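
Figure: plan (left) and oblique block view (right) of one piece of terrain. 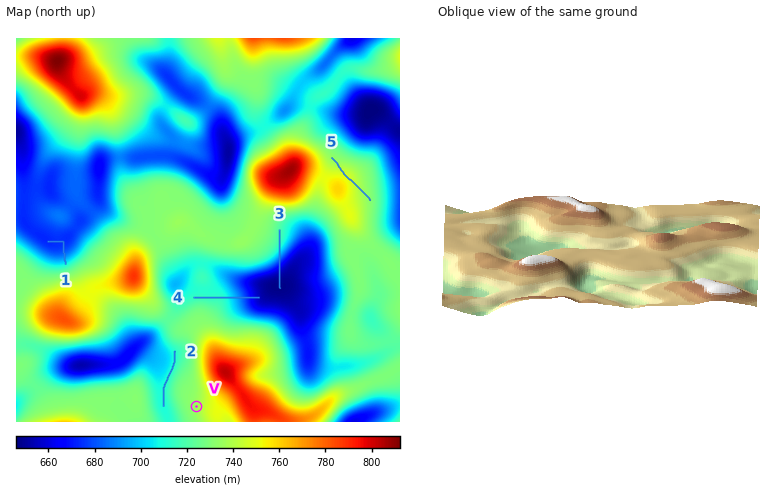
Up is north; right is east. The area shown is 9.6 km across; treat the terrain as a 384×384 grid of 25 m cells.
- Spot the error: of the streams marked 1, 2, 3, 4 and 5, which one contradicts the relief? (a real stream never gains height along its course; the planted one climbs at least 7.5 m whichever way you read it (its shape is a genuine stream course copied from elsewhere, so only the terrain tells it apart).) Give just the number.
5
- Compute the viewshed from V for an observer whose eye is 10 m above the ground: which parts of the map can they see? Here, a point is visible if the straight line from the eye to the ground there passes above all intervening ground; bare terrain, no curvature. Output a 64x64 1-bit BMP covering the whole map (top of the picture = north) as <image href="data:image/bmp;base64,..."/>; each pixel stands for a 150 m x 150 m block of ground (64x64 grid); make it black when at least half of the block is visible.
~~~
<image width="64" height="64" href="data:image/bmp;base64,Qk0+AgAAAAAAAD4AAAAoAAAAQAAAAEAAAAABAAEAAAAAAAACAAATCwAAEwsAAAIAAAAAAAAA////AAAAAAAA///fhgAAAAD//9+OAAAAA///n/wAAAAD//+f/AAAAAOf/z/4AAAAnAAfH/gAAAD4AA8f8AAAAPgABg/gAAAA+AAGD8AAAAD4AAAPgAAAAHwAAA8AAAAAfgAAHgAAAAD//4B8AAAAAP//4PwAAAAA7//x/AAAAAAH///8AAAAAAH//8QAAAAAAH//wAAAAAAAD//AAAAAAAAP/4AAAAAAAA//gAAAAAAAD/8AAAAAAAAD/wAAAAAAAAAfAAAAAAAAAA+AAAAAAAAAB4AAAAAAAAAHwAAAAAAAAAPwAAAAAAAAAfwAAAAAAAAB/gAAAAAAAAH+AAAAAAAAA/4AAAAAAAAD/AAAAAAAAAMYAAAAAAAABwAAAAAAAAAHAAAAAAAAAAeAAAAAAAAAB4AAAAAAAAAAAAAAAAAAAAAAAAAAAAAAAAAAAAAAAAAAAAAAAAAAAAAAAAAAAAAAAAAAAAAAAAAAAAAAAAAAAAAAAAAAAAAAAAAAAAAAAAAAAAAAAAAAAEAAAAAAAAAA4AAAAAAAAAHwAAAAAAAAA/gAAAAAAAAP+AAAAAAAAB/8AAAAAAAAH/wAAAAAAAAGAAAAAAAAAAAAAAAAAAAAAAAAAAAAAAAAAACAAAAAAIAAAYAAAAAAAAADgAAAAAAAAAfAAAAAAAAAD8AAAAAAAA4PwAAAAA=="/>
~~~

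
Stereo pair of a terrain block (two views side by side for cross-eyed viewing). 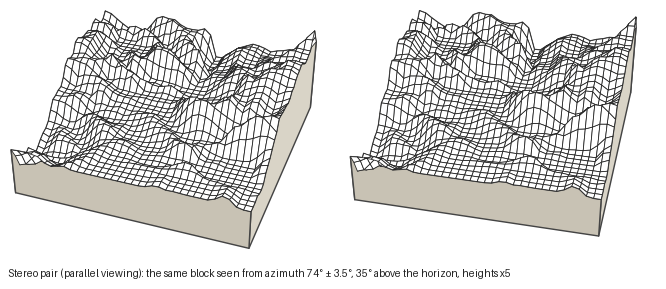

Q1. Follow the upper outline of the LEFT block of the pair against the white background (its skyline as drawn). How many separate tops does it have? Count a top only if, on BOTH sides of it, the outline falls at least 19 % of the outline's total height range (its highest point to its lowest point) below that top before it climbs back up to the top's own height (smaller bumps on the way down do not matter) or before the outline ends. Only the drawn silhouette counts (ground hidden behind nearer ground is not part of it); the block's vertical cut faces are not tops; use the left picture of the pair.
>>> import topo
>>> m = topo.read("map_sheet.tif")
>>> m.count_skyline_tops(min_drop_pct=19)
1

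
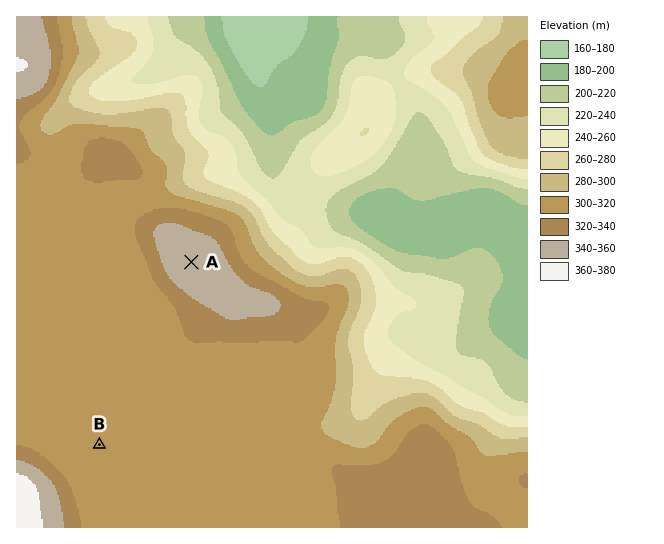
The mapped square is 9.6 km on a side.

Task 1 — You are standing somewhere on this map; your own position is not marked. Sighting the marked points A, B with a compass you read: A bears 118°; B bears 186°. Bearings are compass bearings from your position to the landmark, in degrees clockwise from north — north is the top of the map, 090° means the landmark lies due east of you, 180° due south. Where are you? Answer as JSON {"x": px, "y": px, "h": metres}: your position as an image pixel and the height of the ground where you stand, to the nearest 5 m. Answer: {"x": 122, "y": 225, "h": 310}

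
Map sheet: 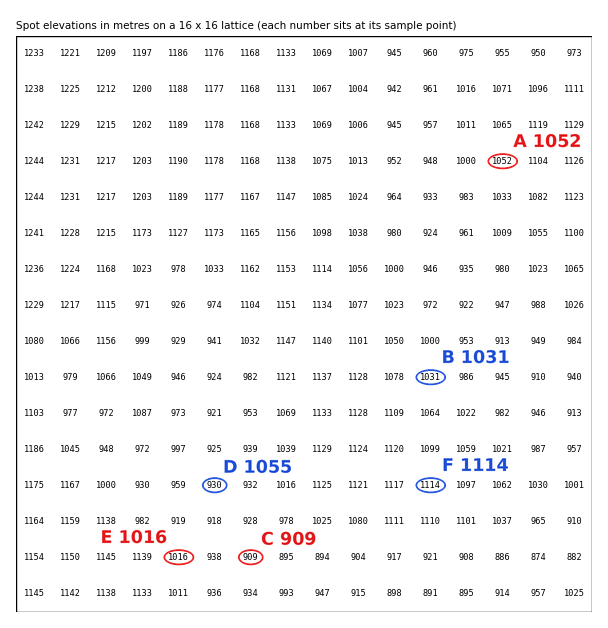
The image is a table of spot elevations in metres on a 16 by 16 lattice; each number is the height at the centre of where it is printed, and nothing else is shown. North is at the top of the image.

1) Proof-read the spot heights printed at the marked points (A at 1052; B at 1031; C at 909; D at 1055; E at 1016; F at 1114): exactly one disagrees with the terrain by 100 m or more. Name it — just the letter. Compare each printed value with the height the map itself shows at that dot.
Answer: D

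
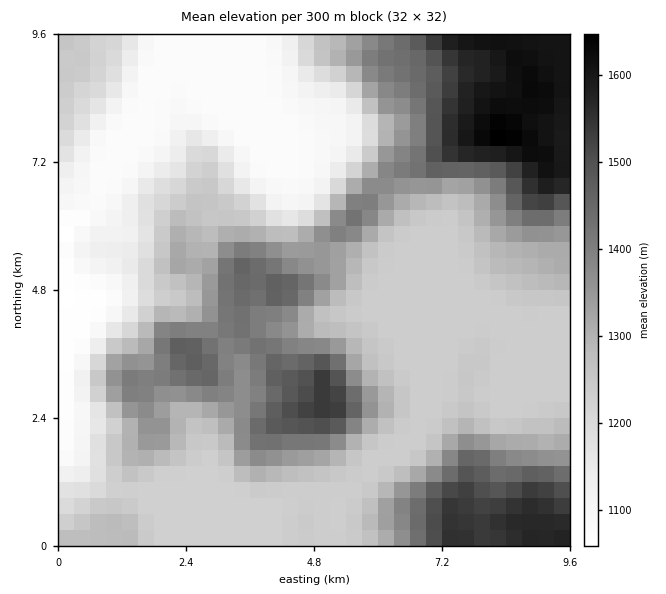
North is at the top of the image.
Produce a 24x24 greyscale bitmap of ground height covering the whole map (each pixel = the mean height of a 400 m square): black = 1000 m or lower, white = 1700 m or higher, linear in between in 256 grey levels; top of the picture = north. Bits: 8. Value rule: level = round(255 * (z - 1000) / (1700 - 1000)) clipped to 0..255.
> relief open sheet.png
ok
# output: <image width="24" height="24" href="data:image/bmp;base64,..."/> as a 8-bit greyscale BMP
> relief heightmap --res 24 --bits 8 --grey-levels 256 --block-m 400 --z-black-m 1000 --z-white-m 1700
<image width="24" height="24" href="data:image/bmp;base64,Qk12BgAAAAAAADYEAAAoAAAAGAAAABgAAAABAAgAAAAAAEACAAATCwAAEwsAAAABAAAAAAAAAAAAAAEBAQACAgIAAwMDAAQEBAAFBQUABgYGAAcHBwAICAgACQkJAAoKCgALCwsADAwMAA0NDQAODg4ADw8PABAQEAAREREAEhISABMTEwAUFBQAFRUVABYWFgAXFxcAGBgYABkZGQAaGhoAGxsbABwcHAAdHR0AHh4eAB8fHwAgICAAISEhACIiIgAjIyMAJCQkACUlJQAmJiYAJycnACgoKAApKSkAKioqACsrKwAsLCwALS0tAC4uLgAvLy8AMDAwADExMQAyMjIAMzMzADQ0NAA1NTUANjY2ADc3NwA4ODgAOTk5ADo6OgA7OzsAPDw8AD09PQA+Pj4APz8/AEBAQABBQUEAQkJCAENDQwBEREQARUVFAEZGRgBHR0cASEhIAElJSQBKSkoAS0tLAExMTABNTU0ATk5OAE9PTwBQUFAAUVFRAFJSUgBTU1MAVFRUAFVVVQBWVlYAV1dXAFhYWABZWVkAWlpaAFtbWwBcXFwAXV1dAF5eXgBfX18AYGBgAGFhYQBiYmIAY2NjAGRkZABlZWUAZmZmAGdnZwBoaGgAaWlpAGpqagBra2sAbGxsAG1tbQBubm4Ab29vAHBwcABxcXEAcnJyAHNzcwB0dHQAdXV1AHZ2dgB3d3cAeHh4AHl5eQB6enoAe3t7AHx8fAB9fX0Afn5+AH9/fwCAgIAAgYGBAIKCggCDg4MAhISEAIWFhQCGhoYAh4eHAIiIiACJiYkAioqKAIuLiwCMjIwAjY2NAI6OjgCPj48AkJCQAJGRkQCSkpIAk5OTAJSUlACVlZUAlpaWAJeXlwCYmJgAmZmZAJqamgCbm5sAnJycAJ2dnQCenp4An5+fAKCgoAChoaEAoqKiAKOjowCkpKQApaWlAKampgCnp6cAqKioAKmpqQCqqqoAq6urAKysrACtra0Arq6uAK+vrwCwsLAAsbGxALKysgCzs7MAtLS0ALW1tQC2trYAt7e3ALi4uAC5ubkAurq6ALu7uwC8vLwAvb29AL6+vgC/v78AwMDAAMHBwQDCwsIAw8PDAMTExADFxcUAxsbGAMfHxwDIyMgAycnJAMrKygDLy8sAzMzMAM3NzQDOzs4Az8/PANDQ0ADR0dEA0tLSANPT0wDU1NQA1dXVANbW1gDX19cA2NjYANnZ2QDa2toA29vbANzc3ADd3d0A3t7eAN/f3wDg4OAA4eHhAOLi4gDj4+MA5OTkAOXl5QDm5uYA5+fnAOjo6ADp6ekA6urqAOvr6wDs7OwA7e3tAO7u7gDv7+8A8PDwAPHx8QDy8vIA8/PzAPT09AD19fUA9vb2APf39wD4+PgA+fn5APr6+gD7+/sA/Pz8AP39/QD+/v4A////AGNlZmVUU1NTU1NUWFZXYXaTtMrGx83Q0U9dY11TU1NTU1NUWFZXZH+YtMfCxc3OyUNJUlRTU1NTVFdWVlZWWnGNq7++tb7Euys4U2FaVlNUZnFrZWJbV1pogKGxoaCknB00WXF3ZllafpOOiYRuWlZXYoWXh355eBsxUHGFcF9ohqSusLKZcF5XWGdsX2FiZxoxYIaEcHF+hpqxvcS2iWpZVlpcVlZXWhxCe5WQkpqZiJWttsWpemRYVlhaVlZWVhk5dIeLoaqbiZqnqLSMZltWVlhcV1ZWVhciTmSFp6WVl5qRiYNwX1hWVlZZV1ZWVhcZKkZvfX+QnJCJcmFdWFZWVlZWVlZWVhYXGzJRWmqOoZ6kjnFeV1ZWVlZWV1pbWxcdIzVTZG6MpaOlmIZwWlZWVlZXX2RoaxwqMTpTdHCBn5qIf3xyX1dWVlZcaGpucRkpLTBLbWltd3Npc4eLc1xWVldgcHuBfRscJzVKYV9cWkw4PWOSkXNhWllnfpmnmyceHy9FUV1aSTEjJDlwjoJ2cmlzibLLxS4fHCAzPlROLx4cHidGb46UoZ+hqcDZ2z4kHBwiMEk+JBwcHSIsT4CRscvW2uDi2kowHhwdJy4iHBwcHiIkPm2Grc/g6+jf2VJBKx0cIR4cHBwdIyUrVX+Nrsva4uLh3FdNPiIcHRwcHBwfKzREc46brMXX3OHl3lpWSCscHBwcHBwiPFZrjJugrcTQ1+Lh3VxUTjUeHBwcHB0nR2NyiZmmvtTb39/d3Q=="/>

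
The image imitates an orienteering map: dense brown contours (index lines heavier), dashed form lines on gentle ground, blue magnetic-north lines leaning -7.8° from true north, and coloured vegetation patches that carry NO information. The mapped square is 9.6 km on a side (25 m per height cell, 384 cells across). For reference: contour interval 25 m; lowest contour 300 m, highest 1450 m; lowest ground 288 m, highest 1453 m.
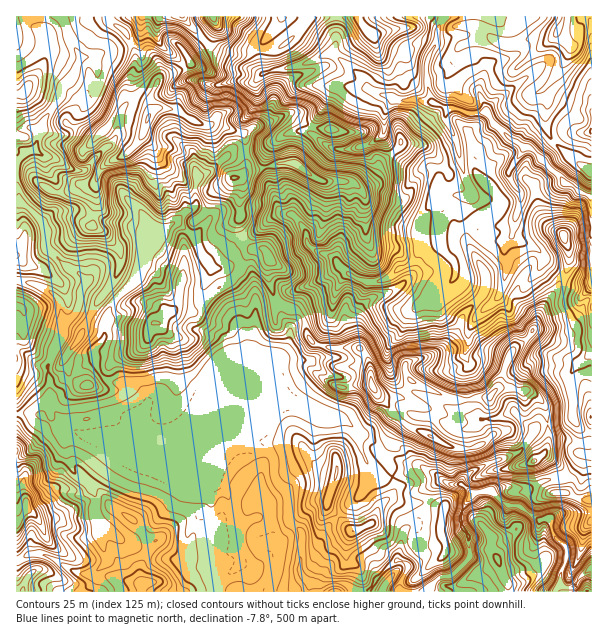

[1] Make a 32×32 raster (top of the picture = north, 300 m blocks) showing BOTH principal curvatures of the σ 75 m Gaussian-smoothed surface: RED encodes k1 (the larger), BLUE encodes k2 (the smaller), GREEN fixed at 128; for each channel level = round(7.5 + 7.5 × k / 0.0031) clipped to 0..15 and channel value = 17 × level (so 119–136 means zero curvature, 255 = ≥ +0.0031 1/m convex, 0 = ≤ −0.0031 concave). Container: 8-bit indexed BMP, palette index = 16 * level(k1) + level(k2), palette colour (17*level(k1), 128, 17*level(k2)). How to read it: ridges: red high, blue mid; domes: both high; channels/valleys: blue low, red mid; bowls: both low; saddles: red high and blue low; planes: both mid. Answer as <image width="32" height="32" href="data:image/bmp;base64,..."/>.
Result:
<image width="32" height="32" href="data:image/bmp;base64,Qk02CAAAAAAAADYEAAAoAAAAIAAAACAAAAABAAgAAAAAAAAEAAATCwAAEwsAAAABAAAAAAAAAIAAABGAAAAigAAAM4AAAESAAABVgAAAZoAAAHeAAACIgAAAmYAAAKqAAAC7gAAAzIAAAN2AAADugAAA/4AAAACAEQARgBEAIoARADOAEQBEgBEAVYARAGaAEQB3gBEAiIARAJmAEQCqgBEAu4ARAMyAEQDdgBEA7oARAP+AEQAAgCIAEYAiACKAIgAzgCIARIAiAFWAIgBmgCIAd4AiAIiAIgCZgCIAqoAiALuAIgDMgCIA3YAiAO6AIgD/gCIAAIAzABGAMwAigDMAM4AzAESAMwBVgDMAZoAzAHeAMwCIgDMAmYAzAKqAMwC7gDMAzIAzAN2AMwDugDMA/4AzAACARAARgEQAIoBEADOARABEgEQAVYBEAGaARAB3gEQAiIBEAJmARACqgEQAu4BEAMyARADdgEQA7oBEAP+ARAAAgFUAEYBVACKAVQAzgFUARIBVAFWAVQBmgFUAd4BVAIiAVQCZgFUAqoBVALuAVQDMgFUA3YBVAO6AVQD/gFUAAIBmABGAZgAigGYAM4BmAESAZgBVgGYAZoBmAHeAZgCIgGYAmYBmAKqAZgC7gGYAzIBmAN2AZgDugGYA/4BmAACAdwARgHcAIoB3ADOAdwBEgHcAVYB3AGaAdwB3gHcAiIB3AJmAdwCqgHcAu4B3AMyAdwDdgHcA7oB3AP+AdwAAgIgAEYCIACKAiAAzgIgARICIAFWAiABmgIgAd4CIAIiAiACZgIgAqoCIALuAiADMgIgA3YCIAO6AiAD/gIgAAICZABGAmQAigJkAM4CZAESAmQBVgJkAZoCZAHeAmQCIgJkAmYCZAKqAmQC7gJkAzICZAN2AmQDugJkA/4CZAACAqgARgKoAIoCqADOAqgBEgKoAVYCqAGaAqgB3gKoAiICqAJmAqgCqgKoAu4CqAMyAqgDdgKoA7oCqAP+AqgAAgLsAEYC7ACKAuwAzgLsARIC7AFWAuwBmgLsAd4C7AIiAuwCZgLsAqoC7ALuAuwDMgLsA3YC7AO6AuwD/gLsAAIDMABGAzAAigMwAM4DMAESAzABVgMwAZoDMAHeAzACIgMwAmYDMAKqAzAC7gMwAzIDMAN2AzADugMwA/4DMAACA3QARgN0AIoDdADOA3QBEgN0AVYDdAGaA3QB3gN0AiIDdAJmA3QCqgN0Au4DdAMyA3QDdgN0A7oDdAP+A3QAAgO4AEYDuACKA7gAzgO4ARIDuAFWA7gBmgO4Ad4DuAIiA7gCZgO4AqoDuALuA7gDMgO4A3YDuAO6A7gD/gO4AAID/ABGA/wAigP8AM4D/AESA/wBVgP8AZoD/AHeA/wCIgP8AmYD/AKqA/wC7gP8AzID/AN2A/wDugP8A/4D/ANaFtpWGl6e4p5aGh4eHl4Z0k4Kj1aHCgLSmhse1k6DQo9WSpZWGl5WEdneHd3enhJeXuJaUcsbXoKLHppXp0MGTs8aWhYd2t5eGh4eHiJiUloe2dZaUl7fYoNiWg9iA9aXnhJZ0hqemt4aHh4eHl4OWldnYt4SG14DU59a1gNbp17anp4PIuJZ2h4eHh4eXlKfWdJa2hobYsOfHgMBxgMTHhZaWpZd2hod3d4eHmJZ0h9d0haeXlbXSgIDExff3x8eFhoWGdnaHh3d3h4eYhYaGx6Z1lpaVgJLD5ea1kaOGpLZ1h4d3d3eHd3eHh4eGl6bYpoSnhXOW17aAoPf5k3W2hXaGh4eHh4eHd4eHh4eohqaVdZWU5/e11vfXgfekpZR2doeHh3eHh4eHd3d3hpd2dXSEptalhYZ0o6WE5WK0lXWWlYWGh3eHh4d3d4eHhoWDc6b2lpen19bYc8fokraohYbIx4WFdoaGh3d3h4eGldfF+LO017Z0hPfW6JWDl6eDt5WEpaaFdZWEd3d3d4aVppX2kPizg3RTleSTdHWGpoWjxnOWyLinuZZ1doZ1dNbl1/hwttfnpaSm+qV0lpW4h3LYlIWYyLeVlZaGhcij5mOlxoVzdYa1g5am98eVlaiohJS2c4W3uJenZYaEx9encremdGR0ZbeUhHTGxoaVp5Olg8ejpKilpqamlnPVk6aCyLXWp4V2dcaTlYTWlpSCtreEdNeChZbIhaa3lLbHlIWAkJC1p4d1lreUlYXmkbeVkoZlxpWFhtd0h5a32JaUcZXJt6SGh4XXloWnYvahuIKnt6fWhXaFxYWHpbbIhbGVheiGhnZ2l5aGdYSV+pC3cYa414V1hIK1lZfYgpSRlaaF5mV1dYeHl5eEptfpwHKVhJTWlYGlt4KkdNaWc3SXlpfZlqeEhoeGp6WlpZaxo+jFyPhQc8iXtLXIyYV0dMfn2MinhKZ1l5XHksamcLDEloOh48WUtreDYqXI1fb39qWopbeEdJaUp7eB2JCk6YODpPmixfi1poOWg7SCg8iFcICQxdi2toKnp7SAlNeXpnOVpPijtsZilsi39taBgrL4+PaQ+ZaWo8iDgZbHhZSGgseEdNaF6MX31fmy1fboxLd0lJLGhoOyooGpl6eGlriXgpdzyJbGo8dytqZx5oOkc3SFc5KCpLe1lZapqIeFpreEhYWVttjGoKCwcmDDpJSFhnSmp6Onl4WXpoSnp3V1ppeFhnSmtaP31oSFlaSCk5WElsaWk6aYh3WVpnTHlIeXl4aHdcWl5degtISEt8iXc5XJt4WmgqeXp6eWt6e1h5eFh5fGlJOhkOb5tqWFp7ikptelxbaCp5eGdnaVt4U="/>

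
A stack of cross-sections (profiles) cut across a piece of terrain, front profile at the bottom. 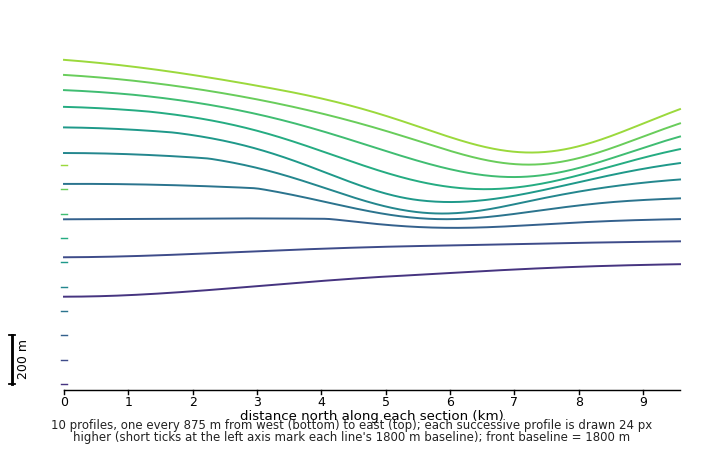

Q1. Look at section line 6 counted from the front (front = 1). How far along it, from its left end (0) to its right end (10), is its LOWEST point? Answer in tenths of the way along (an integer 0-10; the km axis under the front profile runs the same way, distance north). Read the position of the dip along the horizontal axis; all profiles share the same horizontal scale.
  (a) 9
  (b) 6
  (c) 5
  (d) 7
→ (b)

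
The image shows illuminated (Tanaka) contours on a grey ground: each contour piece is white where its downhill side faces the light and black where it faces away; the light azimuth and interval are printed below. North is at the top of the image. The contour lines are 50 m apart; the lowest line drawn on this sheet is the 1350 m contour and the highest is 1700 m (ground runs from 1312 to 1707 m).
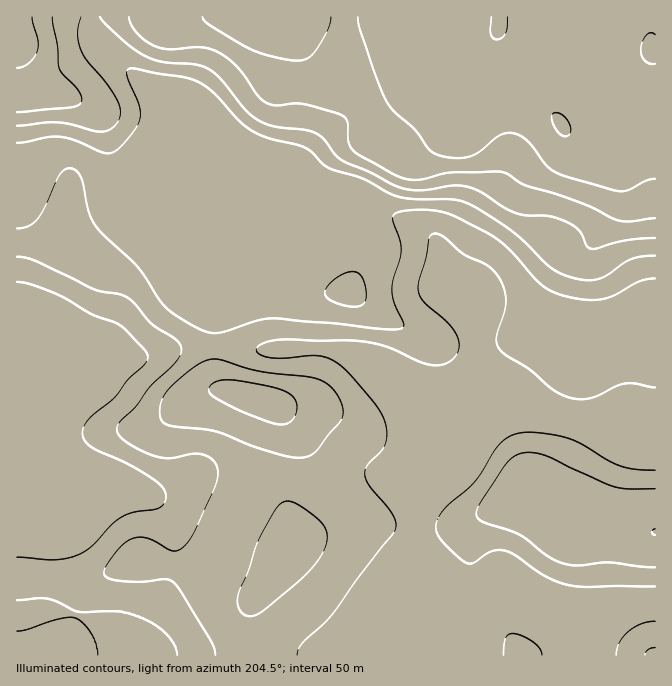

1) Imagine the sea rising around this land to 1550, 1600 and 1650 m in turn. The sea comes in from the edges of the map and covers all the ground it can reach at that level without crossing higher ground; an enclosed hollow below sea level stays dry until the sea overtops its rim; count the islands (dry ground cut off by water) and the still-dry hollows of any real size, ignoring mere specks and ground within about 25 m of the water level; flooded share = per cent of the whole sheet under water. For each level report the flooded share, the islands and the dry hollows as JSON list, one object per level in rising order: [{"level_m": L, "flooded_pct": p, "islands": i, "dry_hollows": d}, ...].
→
[{"level_m": 1550, "flooded_pct": 79, "islands": 0, "dry_hollows": 0}, {"level_m": 1600, "flooded_pct": 83, "islands": 0, "dry_hollows": 0}, {"level_m": 1650, "flooded_pct": 89, "islands": 0, "dry_hollows": 0}]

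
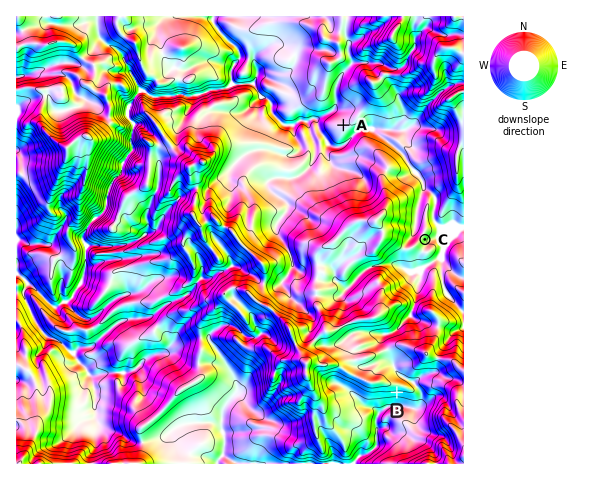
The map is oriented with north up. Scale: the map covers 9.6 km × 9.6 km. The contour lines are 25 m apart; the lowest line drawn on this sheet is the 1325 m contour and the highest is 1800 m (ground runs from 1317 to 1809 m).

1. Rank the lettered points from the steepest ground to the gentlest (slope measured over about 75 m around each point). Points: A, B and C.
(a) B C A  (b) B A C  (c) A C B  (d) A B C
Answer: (a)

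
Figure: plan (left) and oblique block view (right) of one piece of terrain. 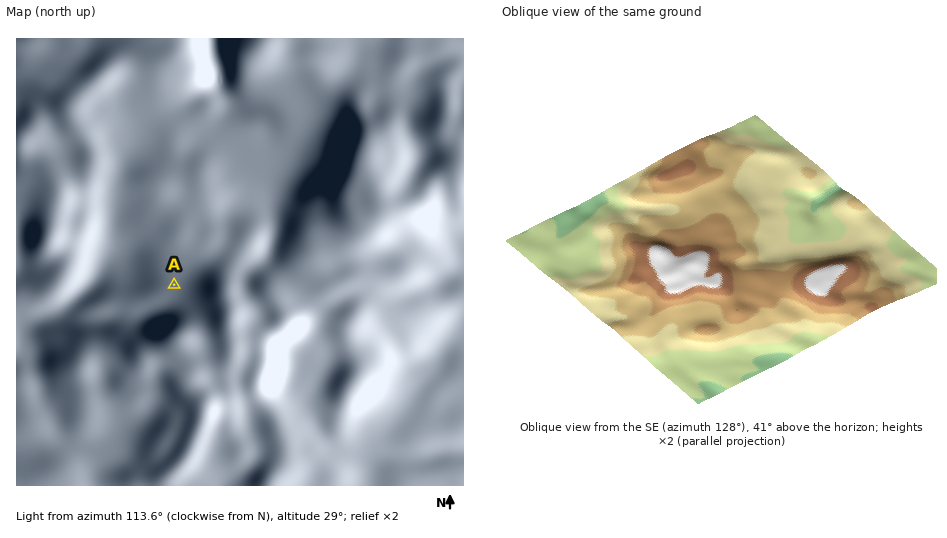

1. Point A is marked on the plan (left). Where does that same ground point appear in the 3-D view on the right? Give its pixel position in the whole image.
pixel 686 238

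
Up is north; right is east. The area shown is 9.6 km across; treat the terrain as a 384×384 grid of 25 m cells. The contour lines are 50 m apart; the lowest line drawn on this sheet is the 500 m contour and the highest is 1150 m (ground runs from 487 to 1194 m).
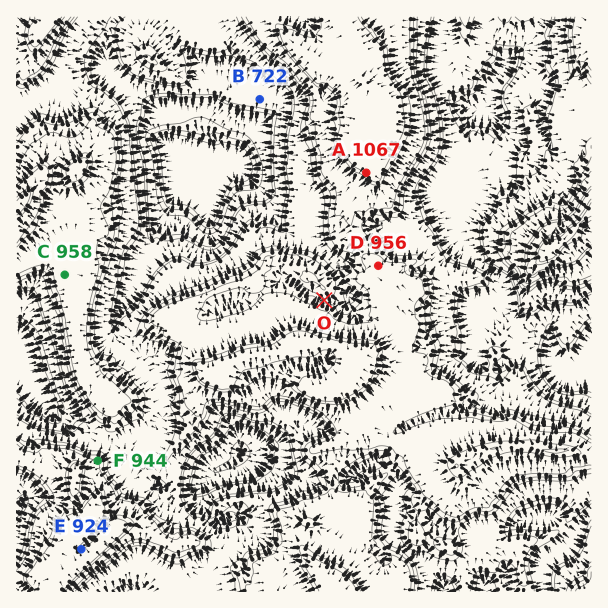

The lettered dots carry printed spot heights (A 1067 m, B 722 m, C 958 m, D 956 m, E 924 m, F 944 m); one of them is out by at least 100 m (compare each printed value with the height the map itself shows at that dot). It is E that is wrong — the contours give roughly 1049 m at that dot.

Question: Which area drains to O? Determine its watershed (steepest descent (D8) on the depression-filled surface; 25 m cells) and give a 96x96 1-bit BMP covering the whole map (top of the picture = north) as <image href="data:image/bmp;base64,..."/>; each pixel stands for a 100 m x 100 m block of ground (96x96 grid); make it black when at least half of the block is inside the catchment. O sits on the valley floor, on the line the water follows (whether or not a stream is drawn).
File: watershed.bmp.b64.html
<image width="96" height="96" href="data:image/bmp;base64,Qk2+BAAAAAAAAD4AAAAoAAAAYAAAAGAAAAABAAEAAAAAAIAEAAATCwAAEwsAAAIAAAAAAAAA////AAAAAAAAAAAAAAAAAAAAAAAAAAAAAAAAAAAAAAAAAAAAAAAAAAAAAAAAAAAAAAAAAAAAAAAAAAAAAAAAAAAAAAAAAAAAAAAAAAAAAAAAAAAAAAAAAAAAAAAAAAAAAAAAAAAAAAAAAAAAAAAAAAAAAAAAAAAAAAAAAAAAAAAAAAAAAAAAAAAAAAAAAAAAAAAAAAAAAAAAAAAAAAAAAAAAAAAAAAAAAAAAAAAAAAAAAAAAAAAAAAAAAAAAAAAAAAAAAAAAAAAAAAAAAAAAAAAAAAAAAAAAAAAAAAAAAAAAAAAAAAAAAAAAAAAAAAAAAAAAAAAAAAAAAAAAAAAAAAAAAAAAAAAAAAAAAAAAAAAAAAAAAAAAAAAAAAAAAAAAAAAAAAAAAAAAAAAAAAAAAAAAAAAAAAAAAAAAAAAAAAAAAAAAAAAAAAAAAAAAAAAAAAAAAAAAAAAAAAAAAAAAAAAAAAAAAAAAAAAAAAAAAAAAAAAAAAAAAAAAAAAAAAAAAAAAAAAAAAAAAAAAAAAAAAAAAAAAAAAAAAAAAAAAAAAAAAAAAAAAAAAAAAAAAAAAAAAAAAAAAAAAAAAAwAAAAAAAAAAAAAAA4AAAAAAAAAAAAAAB+AAAAAAAAAAAAAAB/8AAAAAAAAAAAAAB//gAAAAAAAAAAAAD//+AAAAAAAAAAAAP///AAAAAAAAAAAAf///gAAAAAAAAAAA////gAAAAAAAAAAA////gAAAAAAAAAAA////gAAAAAAAAAAAH///wAAAAAAAAAAAD///wAAAAAAAAAAAA///wAAAAAAAAAAAAP//gAAAAAAAAAAAAB//AAAAAAAAAAAAAAP+AAAAAAAAAAAAAAH8AAAAAAAAAAAAAADwAAAAAAAAAAAAAAAAAAAAAAAAAAAAAAAAAAAAAAAAAAAAAAAAAAAAAAAAAAAAAAAAAAAAAAAAAAAAAAAAAAAAAAAAAAAAAAAAAAAAAAAAAAAAAAAAAAAAAAAAAAAAAAAAAAAAAAAAAAAAAAAAAAAAAAAAAAAAAAAAAAAAAAAAAAAAAAAAAAAAAAAAAAAAAAAAAAAAAAAAAAAAAAAAAAAAAAAAAAAAAAAAAAAAAAAAAAAAAAAAAAAAAAAAAAAAAAAAAAAAAAAAAAAAAAAAAAAAAAAAAAAAAAAAAAAAAAAAAAAAAAAAAAAAAAAAAAAAAAAAAAAAAAAAAAAAAAAAAAAAAAAAAAAAAAAAAAAAAAAAAAAAAAAAAAAAAAAAAAAAAAAAAAAAAAAAAAAAAAAAAAAAAAAAAAAAAAAAAAAAAAAAAAAAAAAAAAAAAAAAAAAAAAAAAAAAAAAAAAAAAAAAAAAAAAAAAAAAAAAAAAAAAAAAAAAAAAAAAAAAAAAAAAAAAAAAAAAAAAAAAAAAAAAAAAAAAAAAAAAAAAAAAAAAAAAAAAAAAAAAAAAAAAAAAAAAAAAAAAAAAAAAAAAAAAAAAAAAAAAAAAAAAAAAAAAAAAAAAAAAAAAAAAAAAAAAAAAAAAAAAAAAAAAAAAAAAAAAAAAAAAAA="/>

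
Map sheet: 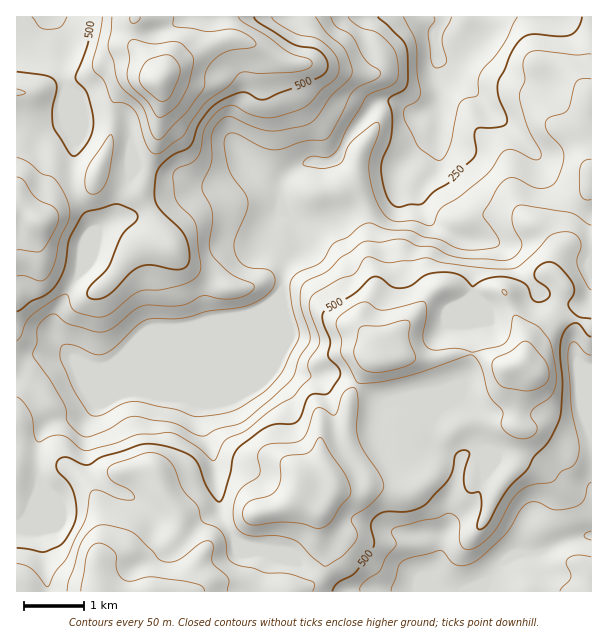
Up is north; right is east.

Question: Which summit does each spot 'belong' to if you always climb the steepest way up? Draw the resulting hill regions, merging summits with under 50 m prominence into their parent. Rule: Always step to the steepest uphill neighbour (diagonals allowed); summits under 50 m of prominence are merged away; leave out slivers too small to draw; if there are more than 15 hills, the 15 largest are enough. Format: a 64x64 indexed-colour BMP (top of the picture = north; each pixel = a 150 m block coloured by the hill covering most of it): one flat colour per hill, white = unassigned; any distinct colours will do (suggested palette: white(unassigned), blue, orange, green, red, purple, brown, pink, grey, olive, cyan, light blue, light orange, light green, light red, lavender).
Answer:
<image width="64" height="64" href="data:image/bmp;base64,Qk12CAAAAAAAAHYAAAAoAAAAQAAAAEAAAAABAAQAAAAAAAAIAAATCwAAEwsAABAAAAAAAAAA////ALR3HwAOf/8ALKAsACgn1gC9Z5QAS1aMAMJ34wB/f38AIr28AM++FwDox64AeLv/AIrfmACWmP8A1bDFACIiIiIiIiIiIiIiIiIiIiIiIjMzMzMzIiIiERERERERIiIiIiIiIiIiIiIiIiIiIiIzMzMzMzMiIiIhEREREREiIiIiIiIiIiIiIiIiIiIiMzMzMzMzMyIiIiERERERESIiIiIiIiIiIiIiIiIiIiMzMzMzMzMzMiIiIhERERERIiIiIiIiIiIiIiIiIiIzMzMzMzMzMzMyIiIiIiIREREiIiIiIiIiIiIiIiIjMzMzMzMzMzMzMzIiIiIiIiIRESIiIiIiIiIiIiIiIjMzMzMzMzMzMzMzMiIiIiIiIiIiIiIiIiIiIiIiIiIjMzMzMzMzMzMzMzMzIiIiIiIiIiIiIiIiIiIiIiIiIiMzMzMzMzMzMzMzMzMiIiIiIiIiIiIiIiIiIiIiIiIiIzMzMzMzMzMzMzMzMyIiIiIiIiIiIiIiIiIiIiIiIiIjMzMzMzMzMzMzMzMzIiIiIiIiIiIiIiIiIiIiIiIiIjMzMzMzMzMzMzMzMzMyIiIiIiIiJSIiIiIiIiIiIiIiMzMzMzMzMzMzMzMzMzIiIiIiIlVVIiIiIiIiIiIiIiIzMzMzMzMzMzMzMzMzMiIiIiIlVVUiIiIiIiIiIiIiIjMzMzMzMzMzMzMzMzMyIiIiJVVVVSIiIiIiIiIiIiIiMzMzMzMzMzMzMzMzMyIiVVVVVVVVIiIiIiIiIiIiIiIzMzMzMzMzMzMzMzMiIiVVVVVVVVUiIiIiIiIiIiIiIzMzMzMzMzMzMzMzMyIiJVVVVVVVVSIiIiIiIiIiIiIjMzMzMzMzMzMzMzMzIiIlVVVVVVVVIiIiIiIiIiIiIiMzMzMzMzMzMzMzMzMiIiVVVVVVVVUiIiIiIiIiIiIiIzMzMzMzMzMzMzMzREIiVVVVVVVVVSIiIiIiIiIiIiIjMzMzMzMzMzMzREREREVVVVVVVVVVIiIiIiIiIiIiIiMzMzMzMzMzMzRERERERVVVVVVVVVUiIiIiIiIiIiIiIjMzMzMzMzM0REREREREVVVVVVVVUhIiIiIiIiIiIiIiMzMzMzRERERERERERERVVVVVVVVSESIiIRERIiIiIiIjMzM0RERERERERERERFVVVVVVVSJmZmYRERERIiIiIiMzMzRERERERERERERERVVVVVVVImZmYREREREREiIiIzMzNERERERERERERERFVVVVVVUiZmYREREREREREiIiMzMzREREREREREREREVVVVVVVSJmZhEREREREREREiIjMzNERERERERERERERVVVVVVVImZmERERERERERERERIzM0RERERERERERERFVVVVVVVSZmZhEREREREREREREREzREREREREREREJEUiVVVVVVJmZmERERERERERERERERRERERERERERCIiIiIiJVUiImZmZhERERERERERERERFERERERERERCIiIiIiIiIiIiZmZmERERERERERERERERRERERERERCIiIiIiIiIiIiJmZmZhERERERERERERERFEREREREREIiIiIiIiIiIiImZmZmEREREREREREREREUREREREREQiIiIiIiIiIiIiZmZmZhERERERERERERERFERERERERCIiIiIiIiIiIiJmZmZmEREREREREREREREUREREREREIiIiIiIiIiIiImZmZmYRERERERERERERERRERERERERCIiIiIiIiIiIiZmZmZmERERERERERERERFEREREREREIiIiIiIiIiIiJmZmZmERERERERERERERERERREREREQiIiIiIiIiIiImZmZmYRERERERERERERERERERRERERCIiIiIiIiIiIhZmZmYRERERERERERERERERERERREREIiIiIiIiIiIRFmZmZhERERERERERERERERERERERFEQiIiIiIiIiIREWZmZhEREREREREREREREREREREREURCIiIiIiIiIRERZmZmERERERERERERERERERERERERFEQiIiIiIiIhERFmZmYREREREREREREREREREREREREUREIiIiIiIhEREWZmZhERERERERERERERERERERERERFEQiIiIiIiERERZmZmYRERERERERERERERERERERERERRCIiIiIiERERFmZmZhERERERERERERERERERERERERERIiIiIiEREREWERZhEREREREREREREREREREREREREREiIiIiERERERERERERERERERERERERERERERERERERESIiIiERERERERERERERERERERERERERERERERERERERIiIiEREREREREREREREREREREREREREREREREREREREiIiERERERERERERERERERERERERERERERERERERERESIiERERERERERERERERERERERERERERERERERERERERIiEREREREREREREREREREREREREREREREREREREREREiERERERERERERERERERERERERERERERERERERERERESERERERERERERERERERERERERERERERERERERERERERERERERERERERERERERERERERERERERERERERERERERERERERERERERERERERERERERERERERERERERERERERERERERERERERERERERERERERERERERERERERERERERERERERERERERERERERERERERERERERERERERERERERERERERERERERER"/>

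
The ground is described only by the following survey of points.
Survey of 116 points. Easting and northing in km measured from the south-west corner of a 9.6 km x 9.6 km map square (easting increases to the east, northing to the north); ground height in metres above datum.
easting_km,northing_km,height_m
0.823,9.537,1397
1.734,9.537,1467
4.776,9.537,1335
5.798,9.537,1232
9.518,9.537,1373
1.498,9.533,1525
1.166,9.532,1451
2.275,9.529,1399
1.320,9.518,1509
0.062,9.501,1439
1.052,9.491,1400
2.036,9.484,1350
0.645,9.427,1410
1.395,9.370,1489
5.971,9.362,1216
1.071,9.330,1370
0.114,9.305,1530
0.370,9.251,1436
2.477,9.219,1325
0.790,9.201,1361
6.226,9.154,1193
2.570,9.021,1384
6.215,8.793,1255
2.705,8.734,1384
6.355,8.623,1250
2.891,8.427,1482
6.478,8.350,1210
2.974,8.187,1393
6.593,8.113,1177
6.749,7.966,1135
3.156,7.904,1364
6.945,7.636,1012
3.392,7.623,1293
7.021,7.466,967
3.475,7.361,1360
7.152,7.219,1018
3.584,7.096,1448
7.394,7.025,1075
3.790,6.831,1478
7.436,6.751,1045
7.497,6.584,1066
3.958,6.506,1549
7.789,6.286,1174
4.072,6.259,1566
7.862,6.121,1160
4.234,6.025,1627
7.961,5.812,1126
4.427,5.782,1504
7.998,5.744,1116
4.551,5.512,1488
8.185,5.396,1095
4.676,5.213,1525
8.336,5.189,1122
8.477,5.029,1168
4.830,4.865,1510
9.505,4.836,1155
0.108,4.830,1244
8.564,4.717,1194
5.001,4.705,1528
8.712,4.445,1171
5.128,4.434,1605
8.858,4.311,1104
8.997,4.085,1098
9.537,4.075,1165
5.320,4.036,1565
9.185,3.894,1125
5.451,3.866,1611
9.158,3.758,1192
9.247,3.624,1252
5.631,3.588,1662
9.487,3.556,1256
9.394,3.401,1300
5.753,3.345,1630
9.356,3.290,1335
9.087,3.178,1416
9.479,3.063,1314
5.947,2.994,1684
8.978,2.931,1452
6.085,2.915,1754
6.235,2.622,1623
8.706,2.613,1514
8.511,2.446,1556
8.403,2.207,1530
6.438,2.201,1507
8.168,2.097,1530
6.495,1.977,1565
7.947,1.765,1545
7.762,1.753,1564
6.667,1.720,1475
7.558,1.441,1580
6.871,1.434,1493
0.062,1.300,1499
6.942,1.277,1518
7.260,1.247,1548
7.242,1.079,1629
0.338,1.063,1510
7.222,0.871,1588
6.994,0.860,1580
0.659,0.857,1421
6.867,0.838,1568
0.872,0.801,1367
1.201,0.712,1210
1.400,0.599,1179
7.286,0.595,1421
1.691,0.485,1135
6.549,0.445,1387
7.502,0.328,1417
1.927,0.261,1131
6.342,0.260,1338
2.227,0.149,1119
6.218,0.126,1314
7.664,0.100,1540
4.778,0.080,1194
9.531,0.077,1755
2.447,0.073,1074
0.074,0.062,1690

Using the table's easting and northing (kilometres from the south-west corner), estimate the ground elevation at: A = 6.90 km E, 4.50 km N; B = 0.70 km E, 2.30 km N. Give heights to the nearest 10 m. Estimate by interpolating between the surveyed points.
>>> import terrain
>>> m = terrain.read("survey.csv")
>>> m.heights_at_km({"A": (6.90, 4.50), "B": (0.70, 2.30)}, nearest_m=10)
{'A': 1250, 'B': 1160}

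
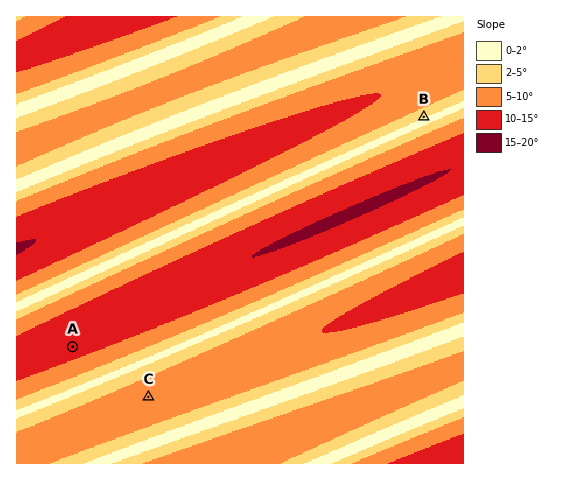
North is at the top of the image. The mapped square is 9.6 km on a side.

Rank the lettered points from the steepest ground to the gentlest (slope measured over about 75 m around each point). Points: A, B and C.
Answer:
A C B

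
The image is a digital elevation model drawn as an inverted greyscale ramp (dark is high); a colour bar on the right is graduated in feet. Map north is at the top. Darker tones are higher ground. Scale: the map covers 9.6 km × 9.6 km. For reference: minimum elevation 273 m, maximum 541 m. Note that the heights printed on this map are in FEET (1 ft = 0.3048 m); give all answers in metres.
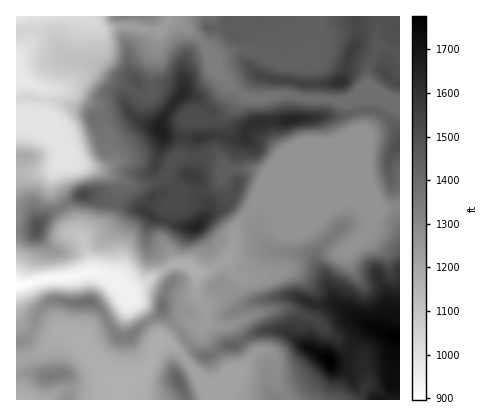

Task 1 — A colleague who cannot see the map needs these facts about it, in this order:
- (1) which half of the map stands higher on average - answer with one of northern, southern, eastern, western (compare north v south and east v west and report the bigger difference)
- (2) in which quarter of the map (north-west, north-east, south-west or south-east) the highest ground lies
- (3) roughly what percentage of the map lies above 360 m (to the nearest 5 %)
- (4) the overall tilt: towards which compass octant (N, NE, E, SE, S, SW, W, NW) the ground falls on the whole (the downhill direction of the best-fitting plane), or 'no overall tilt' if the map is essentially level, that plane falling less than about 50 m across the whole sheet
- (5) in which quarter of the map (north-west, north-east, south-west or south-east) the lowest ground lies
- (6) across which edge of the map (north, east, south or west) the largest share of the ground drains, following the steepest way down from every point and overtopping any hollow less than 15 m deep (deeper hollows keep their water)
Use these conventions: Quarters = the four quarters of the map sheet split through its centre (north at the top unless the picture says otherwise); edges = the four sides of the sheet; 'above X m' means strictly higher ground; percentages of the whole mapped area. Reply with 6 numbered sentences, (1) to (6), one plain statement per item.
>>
(1) Taken as a whole, the eastern half is higher than the western.
(2) The highest ground is in the south-east quarter.
(3) Roughly 85 % of the ground is higher than 360 m.
(4) Overall the map slopes down towards the west.
(5) The lowest ground is in the south-west quarter.
(6) The largest share of the runoff leaves by the western edge.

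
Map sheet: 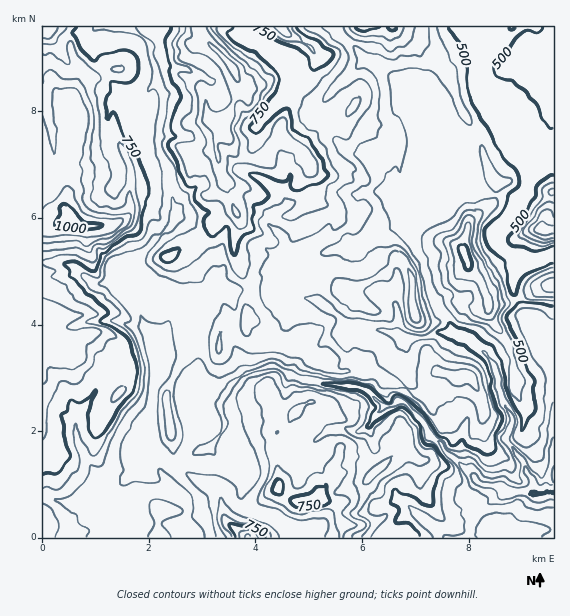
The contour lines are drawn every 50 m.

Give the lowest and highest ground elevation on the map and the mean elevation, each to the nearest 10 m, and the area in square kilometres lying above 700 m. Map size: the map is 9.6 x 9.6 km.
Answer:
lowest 250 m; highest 1020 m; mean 650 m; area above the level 28.7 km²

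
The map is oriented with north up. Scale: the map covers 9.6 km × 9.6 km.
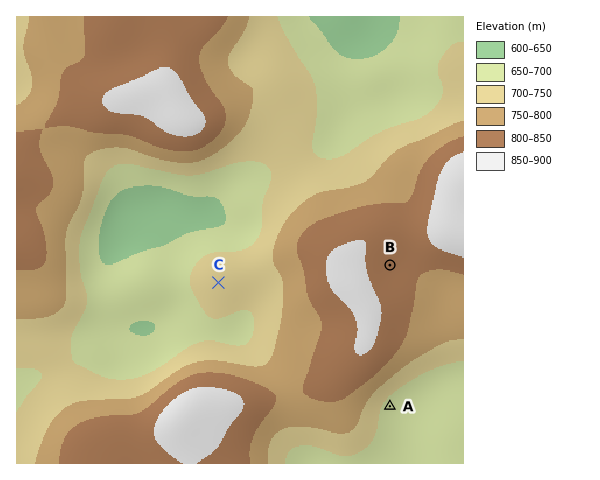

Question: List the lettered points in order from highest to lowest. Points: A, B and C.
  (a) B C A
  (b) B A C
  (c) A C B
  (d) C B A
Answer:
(a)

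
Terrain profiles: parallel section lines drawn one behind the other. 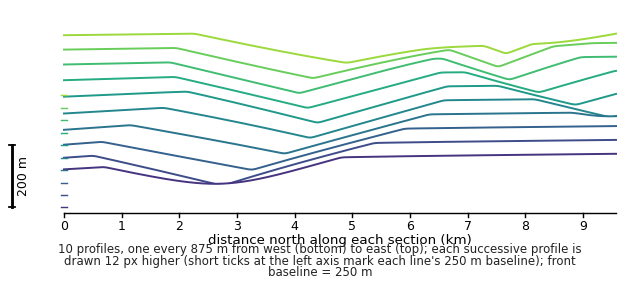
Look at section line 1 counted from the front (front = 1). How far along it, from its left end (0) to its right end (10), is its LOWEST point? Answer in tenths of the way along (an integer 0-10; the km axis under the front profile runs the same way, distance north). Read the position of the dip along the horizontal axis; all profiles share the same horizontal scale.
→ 3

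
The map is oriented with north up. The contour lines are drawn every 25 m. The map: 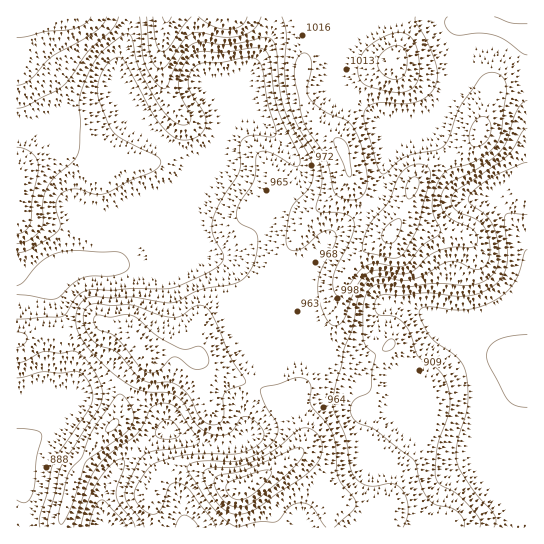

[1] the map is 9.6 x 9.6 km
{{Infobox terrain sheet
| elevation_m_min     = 850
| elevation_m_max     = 1070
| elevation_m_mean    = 950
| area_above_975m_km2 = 30.1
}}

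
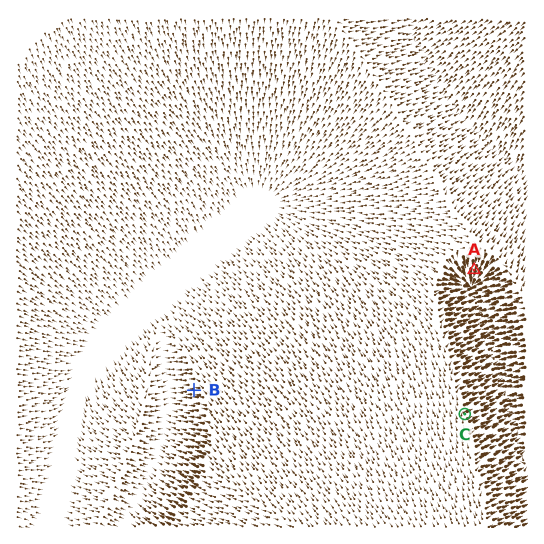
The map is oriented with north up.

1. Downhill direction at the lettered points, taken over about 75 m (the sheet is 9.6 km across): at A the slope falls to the S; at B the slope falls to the W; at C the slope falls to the NE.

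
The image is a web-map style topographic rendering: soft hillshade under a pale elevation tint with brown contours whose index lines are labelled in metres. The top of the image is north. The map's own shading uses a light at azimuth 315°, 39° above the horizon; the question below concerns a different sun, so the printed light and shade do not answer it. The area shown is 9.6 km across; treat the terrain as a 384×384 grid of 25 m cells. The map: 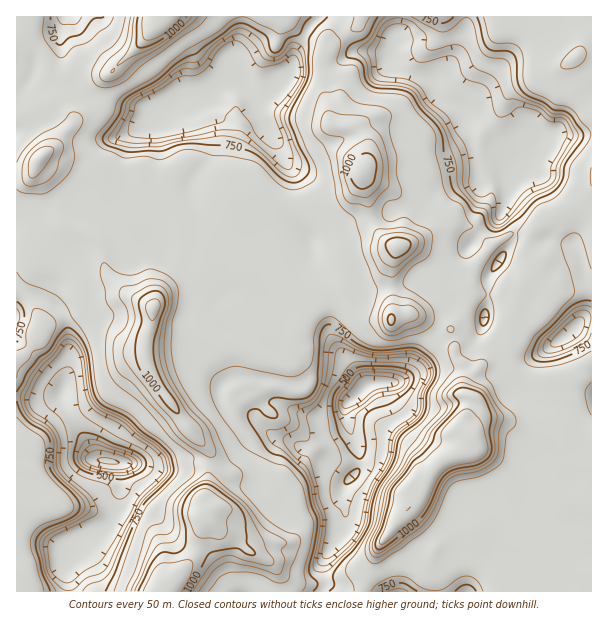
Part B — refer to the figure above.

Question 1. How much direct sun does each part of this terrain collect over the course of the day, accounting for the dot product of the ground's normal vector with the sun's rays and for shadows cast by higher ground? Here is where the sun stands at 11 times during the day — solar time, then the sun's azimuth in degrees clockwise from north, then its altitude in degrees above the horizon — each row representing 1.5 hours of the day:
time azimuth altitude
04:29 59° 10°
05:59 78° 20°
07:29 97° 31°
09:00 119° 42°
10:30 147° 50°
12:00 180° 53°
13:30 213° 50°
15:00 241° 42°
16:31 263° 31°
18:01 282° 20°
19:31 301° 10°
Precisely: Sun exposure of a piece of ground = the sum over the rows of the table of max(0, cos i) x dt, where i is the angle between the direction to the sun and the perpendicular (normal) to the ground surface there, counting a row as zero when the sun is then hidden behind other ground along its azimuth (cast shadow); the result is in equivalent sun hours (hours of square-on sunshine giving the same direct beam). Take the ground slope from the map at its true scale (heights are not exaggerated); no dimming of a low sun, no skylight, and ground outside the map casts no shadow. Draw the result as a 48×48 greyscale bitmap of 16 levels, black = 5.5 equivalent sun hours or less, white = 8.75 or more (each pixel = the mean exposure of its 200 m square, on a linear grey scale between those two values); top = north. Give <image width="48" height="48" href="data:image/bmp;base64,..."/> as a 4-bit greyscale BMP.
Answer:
<image width="48" height="48" href="data:image/bmp;base64,Qk32BAAAAAAAAHYAAAAoAAAAMAAAADAAAAABAAQAAAAAAIAEAAATCwAAEwsAABAAAAAAAAAAAAAAABEREQAiIiIAMzMzAERERABVVVUAZmZmAHd3dwCIiIgAmZmZAKqqqgC7u7sAzMzMAN3d3QDu7u4A////AO6VSIm4je7v3e3v/sze7/7v//7u7u7u7u1mdmeqe97v7e7v7WSu7//u3u/u7u7u7uuZuoibmLre//7u3qAH3/7d3t3e7u7u7uq7zKd7uare//7N7rMAfN7c3t3d7u7u7u7dzbhZyXvv/+3LvdQhJq7tvd3d7u7u7u/s3cpWuqzv/uyK3tUzRn7t283d3u7u7u//7uqGjMze7seu7qNEaYvu3Lzd3e7u7u7uuHq4Obiu2Cju7pRUiJvu3Lvd3d3u7u7rIJu8UIcnU77u7Zlldmfe7bvd3d3e7u7DBBACdSqVnu7u6nm2dSFu7c3u3d3e7u62UAADi73t7d7ck53ciFVJ3+3e3N3u7u7ZiavN7d7v7Ny5WO7peoiDjO/9y83u7u62nM3u7e/+vN6rztzHrJiXjO7qu93u7tcUru3e7u/qrOzf/925q7UFWO3M3d7u7nAqvN3e7v6Gve3/3N6UiKkyYn3czO7u7oaYm93u7/p7zu/+7+6BADaZvKzofO7u7dqnmd7v/8at3u///+27cAA4mrtnzu7u7eu5mc7//ond7u7u/+3LuWZWSFV87u7u7v3JiM7//Jvd7////+mszM3bnd3u7tu87u/aad3u7Lzd7v/u7umr7czczu3e7tYCjb/6m+3N7czd3u7u7uu93e3e3e7u7u2RBL7u3u263tzd3u7u7u3e/f7/7e687u7dVK3u/+3Lztu97u7u7u//7N7/7e6o7u/tx+3e7u7u3ty+7u7u7u//7JvKzu7s7u7v3f7/7u7tmqze7u7u7u7u7rqJ3u7u7u7u////7u7ah3zu7u7u7u7u3u7N7u7c7u7u7v//7u7Mur7u7u7u7u7t3v/t3d7rru7u7u7u7u7u7u7u7u7u7u7t3v/+7d3uje7u7u7u7u7u7u7u7u7u7u7u3e/+3ty+7O7u7u7u/u7u7u7u7u7u7u7u7JeJ3u/rzu///u7u7u7u7u7u7u7u7/7u7aeK3u7WCN7//+7u7u7u7u7u7u7u7t3v/93N7uuKQ33u///u7u7u7u7u7u7u7d3v//7t7rY5yVat7v/+3u7u7u7u7u7tub3e//7d7Zer3XIZ7t//7e7u7u7u7u7ZR6ze/tze7c3d3smJ3r7+7e7u7d7u7t2RfN3c3cze7Mzd7dypzqfO3uuGZ5vMu6gVzu7bvLzu7Lve7d2mfNiL3thDIRAlmqVp3u/tzL3u7Jvt3d3Keu7M7v/sq6l2aLmc3u7/7M7ux5vd7d3N7u7u3u/uzNzLu8qrzdzc3e7rRr3e7d7s7+7u3u7t3N3dy8u3Suzdu83WSt7u7t3v/u7u7u/+3dzd3MzJNM3M2odFvu7u7u//7u7u7u///e3ezNzLdJ7uxAFK3u7/3e7/7u7u7cv/7u7v3Mztl77cu5ve7u7+3d7v/+7s3cmv/u//y8zeuL7qeszO/u7v/u7t7u7KvMub7e3v3b3e7c7u/su8//7v/+7u3u7Lu8u73+3t7d7//6ve/tvO/+ze/+7u7u7bu8q6zv7u7+///+vN7u7u//7u7u7u7g=="/>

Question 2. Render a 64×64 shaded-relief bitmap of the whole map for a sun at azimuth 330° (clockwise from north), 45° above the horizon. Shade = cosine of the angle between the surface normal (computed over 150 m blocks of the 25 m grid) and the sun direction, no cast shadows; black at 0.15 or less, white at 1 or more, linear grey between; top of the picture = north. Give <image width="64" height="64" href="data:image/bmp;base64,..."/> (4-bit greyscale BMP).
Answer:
<image width="64" height="64" href="data:image/bmp;base64,Qk12CAAAAAAAAHYAAAAoAAAAQAAAAEAAAAABAAQAAAAAAAAIAAATCwAAEwsAABAAAAAAAAAAAAAAABEREQAiIiIAMzMzAERERABVVVUAZmZmAHd3dwCIiIgAmZmZAKqqqgC7u7sAzMzMAN3d3QDu7u4A////AKqZrN7d3N7bqVM2iZmZh4iJuqqXQ0aJiGV5qqqqqqqqqYec3u7czty6hDR4iId3iIvLqqh2V4mZdnmqqqqqqqqpZpvN3e3N7cynRFZlVWZ3a+7KqIiJqpmYiaqqqqqqqqllmqvN3cze3cp1RVVXiHc23+23RpmqmamaqqqqqqqqmGaaqrzd3N7dy5dVeImZh0Ke/skgWKqpqqqqqqqqqqqXM3mqq97czd3KmHeJqqqYUmvu3JAEiqqqqqqqqqqqqpgwFHmqzezN3bqIiImau7piWb7t2AAnqqqqqqqqqqqqqWIAFYmt7czMqpmIiJq7qoRZrN3ccQKKqqqqqqqqqqqpmGMCWKvu27u7qpiJmqqqhmmrzM23IEmqqqqqqqqqqqqqmGV5qt7szNy6qpmaqql2irvMzcpxF6qqqqqqqqqqqqqqmJqqvv7d7su6qqqqqWaKu83NypUEmqqqqqqqqqqqqqqau7vN7+3v7KqqqqqpZom8zd7rqBF5mqqqqqqqqqqqmbzd3u3e/t7tupmqqql3mIve7v66QBRXmaqqqqqqqpd5q83e/tzcvMuqqqq7qYiZeb3u7tuSAAFImqqqqqqqlVZoq7qaqpq6qZqqu7uqmJmZu97e7clUIASaqqqqqqqVRVRVMzV2aZd4maqru6qpmavLzc7+3KmGI4mqqqqqqpdWZDM0VURodniZqqqpmJqZq7u83e7cuqhVeaqqqqqruHiGVnhkRoh4iJqqqYdnmZmru73v7uy6qWV5qqqqqpu6mZiHdlWJiJqZmqmYdmeJmKu7vO/+7tupZXmqqqqqebuqqYUzWJh4qqqqmZmYdniIvd3Lzu7u7LqHiaqqqqpoqquqdEWJh3mZqqqoiZhkNWWu7t3M3MzcuYiqqqqqmkaJq7p3iZiImYmpqqmIiGUhMkvv7u3My7y6iaqqqqqZI3iaupqpiImpmpmaqqmYmGIhBK3u7t3d3cuZqqqqqpgxR4m6q6iIiYiamImqmZmZhTQQR4mrzd3ty6qqqqqqmGIVibqrqZmZiJqZiJmYmYh2RlEBEjaavMy6mqqrzLuphRFZqauqqph4mqmYmZmZmXVXhRAAE1WLq7uqqZve7cq4QBaYq7u7l3iaqpmZqqqphVZkIAABNYqqu6qpd67/7cqEA2erzMuWaJqqqqqqqqqGVUQ0MRFHmqqruql0Od7+26gzWKvN3KVYmqqqqqqqqoZmVolzM1iaqZvKqpURbO7cqXZ5qrzcpUeaqqqqqqqqlleJqpdERpqpituqqEAGvby6qZqqq7umJpqqqqqqqqqYaJqru5h3iqqIu6qqlQFZm7qqqqqqq7g0iqqqqqqqqqmZqqvdy6maqoabqqqoUSSKqpqqqqq822WKqqqqqqqqqqqqq83MuqqqmJqqqqqGRZmZmqqqu83tqJqqqqqqqqqqqqqqu7u6qqqpq6qqqqmImZmaqqq8zd26qqqqqqqqqqqqqqqYiaqqqqm8uqqqqamZmZqqqru8zLqqqqqqqqqqqqqqqodWmqqqqJ3Lqqqqqaqqqqqqqqq7qqqqqqqqqqqqqqqpl0NYmqu5atuqqqqqqqqqqqqqqqqqqqqqqqqqqqqqqqqpYzaZmst2q6qqqqqqqqqqqqqqqqqqqqqqqqqqqqqqvMy4ZomYrLiLqqqZqqqqqqqqqqqqqqqqqqqqqqqqqqq83typmZiKzbq6mZmaqqqqqqqqqqqqqqqqqqqqqZqqqqvN3MuqmJmu/cqZmZqqqqqqqqqqqqqqqqqqqqqpqqqZmqvLuqqpqnv+3KqZmaqqqqqqqqqqqqqqqqqqqqqqqoiIiaqqqqqrmN7uy6qamZmqqqqqqqqqqqqqqqqqqqqql2Znmqqquqy5re/tuqqHd4mqqqqqqqqqqqqqqqvMu6uoZVeZqqmZm7qs7v/bqqdmeJqqqqqqqqqqqqqqq93bu6mGV5mpmHeKqqrN7ty6umZ3mqqqqqqqqaqqqqqr3cu6q6dnmqqYdomqqqvN3LvMhniKqqu7u7uqq7u7uqvLqqu8uXeJqpiHiamqqrzdy97IeJmrzN3d3cu7zMy6q7maq83KiJqpiIiZqaqqrO7czuyYmZq83u7u7dzMy7u7qambzcuYmqmHiZqZmqqr3u283cmJhnrM3e7u7t3Lq7qZqYmry5maqYeKqpmZqqq8zKq8y5iFJIq7zN3d3cuquZq6maqqmZqqmIqqqZmamJmKqqq7qZhCSKqqu7zMuqq6u7u7u7qZmqqZmqqpiJl0Roqqqqu6qXM2mqqqu7u6qs3cvMu7y7qqmaqqqqmHZVQ2mqqqqqqqhBJYmqqqu7qqve67y7u8zLqJqqqqqoZDR3iaqqqqqph2IAJomaqruqqs7tu7urzd25mqqZmqqGZ5maqqqqqqp1VkEAV4iaqqqare27u5mt3cuqqpmJqqmZqZqpqqqqq7hVdzAUVomqqYibzLq7l3vMupmqqYiau6qpmZmaqrqr3JVGdBJDWKqpdFmruqu4aaupiJqpmIm7qqqYmZqry7vN2TJHU0MmmpmDFYu6ial4qqmHeJqXZ5uqq7mZmavMy83cggJWVBFYiZgze8qXZVeau6h3mpdmiqqqu6qZm83czN23IAR2MBV3iXN7y6hjJYqqqXeaqYiaqqqrqpiJzczMzLqEAEd0ElZ5hWrcupYyWIh3ZoqqqZqqqqqqqHi9zN3My6gwFYdCRniXZ83LqFI2dlVVeaqqqqqqqq"/>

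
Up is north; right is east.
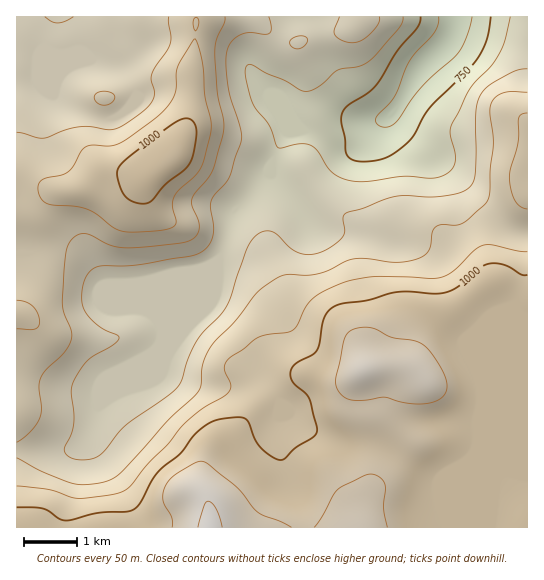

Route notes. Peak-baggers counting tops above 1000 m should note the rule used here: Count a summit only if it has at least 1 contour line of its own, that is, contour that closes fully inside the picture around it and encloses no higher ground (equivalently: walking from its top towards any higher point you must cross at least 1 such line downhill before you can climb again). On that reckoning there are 2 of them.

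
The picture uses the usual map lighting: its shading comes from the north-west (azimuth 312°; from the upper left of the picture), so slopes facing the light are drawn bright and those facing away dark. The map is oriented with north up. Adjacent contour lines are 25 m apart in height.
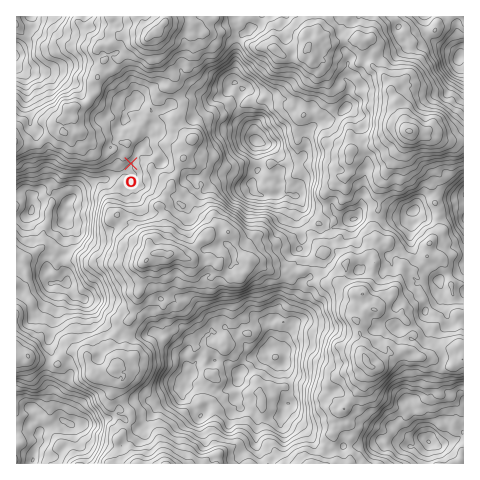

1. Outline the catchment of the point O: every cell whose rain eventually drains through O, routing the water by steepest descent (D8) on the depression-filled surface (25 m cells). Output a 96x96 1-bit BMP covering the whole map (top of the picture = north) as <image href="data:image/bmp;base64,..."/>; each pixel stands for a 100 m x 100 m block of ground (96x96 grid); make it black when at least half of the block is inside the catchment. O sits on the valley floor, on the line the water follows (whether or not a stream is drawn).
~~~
<image width="96" height="96" href="data:image/bmp;base64,Qk2+BAAAAAAAAD4AAAAoAAAAYAAAAGAAAAABAAEAAAAAAIAEAAATCwAAEwsAAAIAAAAAAAAA////AAAAAAAAAAAAAAAAAAAAAAAAAAAAAAAAAAAAAAAAAAAAAAAAAAAAAAAAAAAAAAAAAAAAAAAAAAAAAAAAAAAAAAAAAAAAAAAAAAAAAAAAAAAAAAAAAAAAAAAAAAAAAAAAAAAAAAAAAAAAAAAAAAAAAAAAAAAAAAAAAAAAAAAAAAAAAAAAAAAAAAAAAAAAAAAAAAAAAAAAAAAAAAAAAAAAAAAAAAAAAAAAAAAAAAAAAAAAAAAAAAAAAAAAAAAAAAAAAAAAAAAAAAAAAAAAAAAAAAAAAAAAAAAAAAAAAAAAAAAAAAAAAAAAAAAAAAAAAAAAAAAAAAAAAAAAAAAAAAAAAAAAAAAAAAAAAAAAAAAAAAAAAAAAAAAAAAAAAAAAAAAAAAAAAAAAAAAAAAAAAAAAAAAAAAAAAAAAAAAAAAAAAAAAAAAAAAAAAAAAAAAAAAAAAAAAAAAAAAAAAAAAAAAAAAAAAAAAAAAAAAAAAAAAAAAAAAAAAAAAAAAAAAAAAAAAAAAAAAAAAAAAAAAAAAAAAAAAAAAAAAAAAAAAAAAAAAAAAAAAAAAAAAAAAAAAAAAAAAAAAAAAAAAAAAAAAAAAAAAAAAAAAAAAAAAAAAAAAAAAAAAAAAAAAAAAAAAAAAAAAAAAAAAAAAAAAAAAAAAAAAAAAAAAAAAAAAAAAAAAAAAAAAAAAAAAAAAAAAAAAAAAAAAAAAAAAAAAAAAAAAAAAAAAAAAAAAAAAAAAAAAAAAAAAAAAAAAAAAAAAAAAAAAAAAAAAAAAAAAAAAAAAAAAAAAAAAAAAAAAAAAAAAAAAAAAAAAAAAAAAAAAAAAAAAAAAAAAAAAAAAAAAAAAAAAAAAAAAAAAAAAAAAAAAAAAAAAAAAAAAAAAAAAAAAAAAAAAAAAAAAAAAAAAAAAAAAAAAAAAAAAAAAAAAAAAAAAAAAAAAAAAAAAAAAAAAAAAAAAAAAAAAAAAAAAAgAAAAAAAAAAAAAABwAAAAAAAAAAAAAAD4AAAAAAAAAAAAAAH4AAAAAAAAAAAAAB/4AAAAAAAAAAAAAD/8AAAAAAAAAAAADH/8AAAAAAAAAAAAHj/8AAAAAAAAAAAAPz/8AAAAAAAAAAAAf//+AAAAAAAAAAAA///8AAAAAAAAAAAB///4AAAAAAAAAAAB///wAAAAAAAAAAAD///wAAAAAAAAAAAD///4AAAAAAAAAAAD///8AAAAAAAAAAAB///8AAAAAAAAAAAAf//8AAAAAAAAAAAAP//4AAAAAAAAAAAAH//wAAAAAAAAAAAAH//gAAAAAAAAAAAAH//gAAAAAAAAAAAAH//wAAAAAAAAAAAAD//gAAAAAAAAAAAAD//AAAAAAAAAAAAAD/+AAAAAAAAAAAAAB/8AAAAAAAAAAAAAA/8AAAAAAAAAAAAAA/8AAAAAAAAAAAAAA/8AAAAAAAAAAAAAAf8AAAAAAAAAAAAAAP8AAAAAAAAAAAAAAAAAAAAAAAAAAAAAAAAAAAAAAAAAAAAAAAAAAAAAAAAAAAAAAAAAAAAAAAAAAA="/>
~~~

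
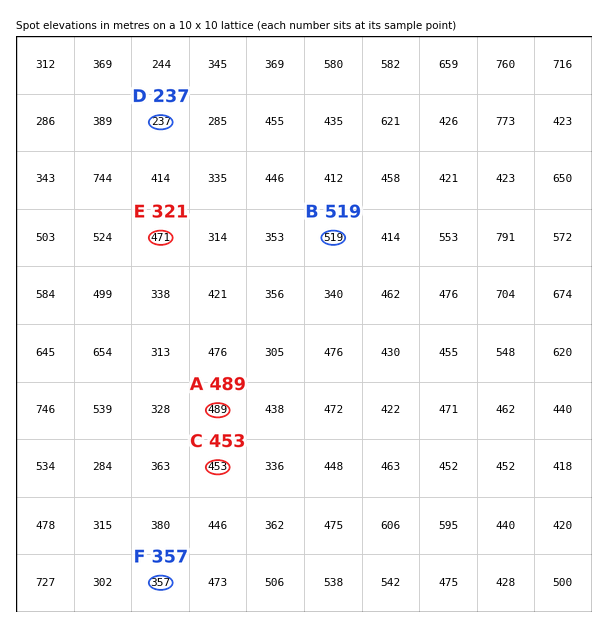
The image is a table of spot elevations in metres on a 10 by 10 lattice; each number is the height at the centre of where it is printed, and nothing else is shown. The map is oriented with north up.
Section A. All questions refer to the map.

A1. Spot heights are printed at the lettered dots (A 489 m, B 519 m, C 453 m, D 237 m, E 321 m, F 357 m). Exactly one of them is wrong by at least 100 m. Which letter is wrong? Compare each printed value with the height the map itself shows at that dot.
E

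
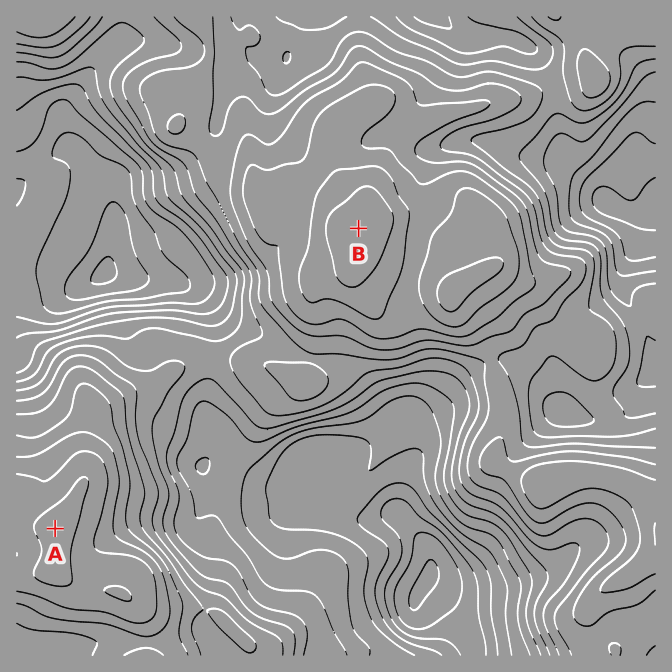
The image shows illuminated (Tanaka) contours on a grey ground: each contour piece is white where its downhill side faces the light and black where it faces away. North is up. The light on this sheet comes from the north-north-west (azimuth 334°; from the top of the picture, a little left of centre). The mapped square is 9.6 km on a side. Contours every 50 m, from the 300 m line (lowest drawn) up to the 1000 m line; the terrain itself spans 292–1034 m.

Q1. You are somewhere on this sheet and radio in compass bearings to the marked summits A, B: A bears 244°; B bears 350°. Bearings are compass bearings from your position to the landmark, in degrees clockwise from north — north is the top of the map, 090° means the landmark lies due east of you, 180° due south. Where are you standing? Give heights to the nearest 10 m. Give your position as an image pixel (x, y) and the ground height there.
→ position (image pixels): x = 383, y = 369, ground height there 710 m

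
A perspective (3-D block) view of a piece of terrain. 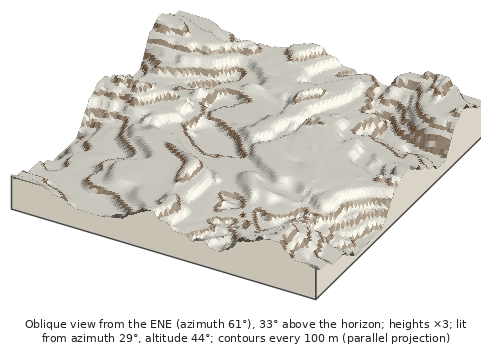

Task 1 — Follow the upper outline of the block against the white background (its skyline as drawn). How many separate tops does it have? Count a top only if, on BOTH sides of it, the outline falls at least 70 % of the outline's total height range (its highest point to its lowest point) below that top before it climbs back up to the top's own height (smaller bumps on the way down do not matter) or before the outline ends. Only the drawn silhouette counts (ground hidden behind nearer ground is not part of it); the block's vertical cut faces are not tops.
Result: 0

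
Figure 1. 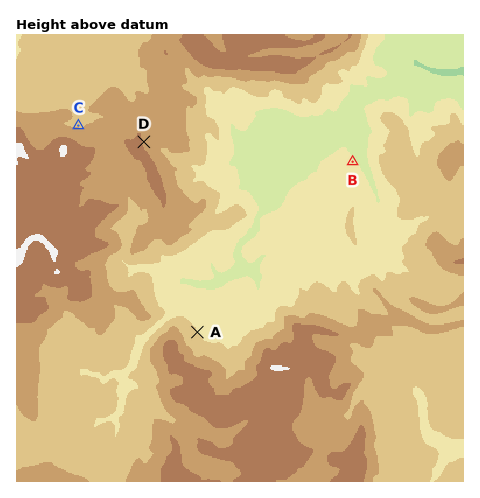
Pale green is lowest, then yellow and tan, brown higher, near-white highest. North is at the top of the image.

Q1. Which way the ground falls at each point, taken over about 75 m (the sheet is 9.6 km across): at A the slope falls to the NE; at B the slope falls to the NE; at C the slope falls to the N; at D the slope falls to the E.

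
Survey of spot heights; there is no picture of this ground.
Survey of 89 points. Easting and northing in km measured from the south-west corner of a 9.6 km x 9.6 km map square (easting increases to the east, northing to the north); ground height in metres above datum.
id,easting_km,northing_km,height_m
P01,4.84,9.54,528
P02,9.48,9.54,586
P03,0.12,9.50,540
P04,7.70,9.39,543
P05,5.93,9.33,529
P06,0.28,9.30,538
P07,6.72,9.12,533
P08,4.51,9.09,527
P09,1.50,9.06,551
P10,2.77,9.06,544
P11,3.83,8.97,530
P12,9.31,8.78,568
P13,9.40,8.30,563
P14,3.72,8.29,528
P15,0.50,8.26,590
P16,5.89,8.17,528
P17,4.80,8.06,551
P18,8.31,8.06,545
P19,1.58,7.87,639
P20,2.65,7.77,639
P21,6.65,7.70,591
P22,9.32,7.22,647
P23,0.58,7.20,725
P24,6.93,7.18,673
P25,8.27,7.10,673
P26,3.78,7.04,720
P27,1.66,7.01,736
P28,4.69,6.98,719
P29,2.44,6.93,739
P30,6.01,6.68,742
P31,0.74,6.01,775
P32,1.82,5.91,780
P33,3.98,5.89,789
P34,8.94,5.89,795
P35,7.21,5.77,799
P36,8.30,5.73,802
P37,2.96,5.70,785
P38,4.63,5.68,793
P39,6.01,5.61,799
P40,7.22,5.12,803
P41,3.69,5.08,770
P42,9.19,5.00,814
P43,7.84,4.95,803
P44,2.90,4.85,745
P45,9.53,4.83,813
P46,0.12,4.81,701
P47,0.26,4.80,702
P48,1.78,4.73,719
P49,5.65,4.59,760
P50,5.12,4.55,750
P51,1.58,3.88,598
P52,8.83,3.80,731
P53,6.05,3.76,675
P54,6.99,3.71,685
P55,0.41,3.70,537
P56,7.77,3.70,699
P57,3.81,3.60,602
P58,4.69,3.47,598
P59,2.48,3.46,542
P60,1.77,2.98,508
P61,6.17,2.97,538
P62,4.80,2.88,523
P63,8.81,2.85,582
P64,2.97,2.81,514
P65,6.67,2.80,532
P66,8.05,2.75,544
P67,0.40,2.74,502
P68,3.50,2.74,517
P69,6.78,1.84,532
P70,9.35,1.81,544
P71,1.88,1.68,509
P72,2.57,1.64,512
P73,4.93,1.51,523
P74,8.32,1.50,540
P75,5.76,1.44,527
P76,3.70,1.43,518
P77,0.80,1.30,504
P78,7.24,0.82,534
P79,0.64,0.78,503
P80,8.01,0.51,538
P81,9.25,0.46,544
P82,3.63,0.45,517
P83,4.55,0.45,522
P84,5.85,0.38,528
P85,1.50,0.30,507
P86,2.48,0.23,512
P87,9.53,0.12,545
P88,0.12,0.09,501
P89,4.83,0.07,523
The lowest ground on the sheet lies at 500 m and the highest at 820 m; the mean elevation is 620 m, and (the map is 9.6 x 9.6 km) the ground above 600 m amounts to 41.8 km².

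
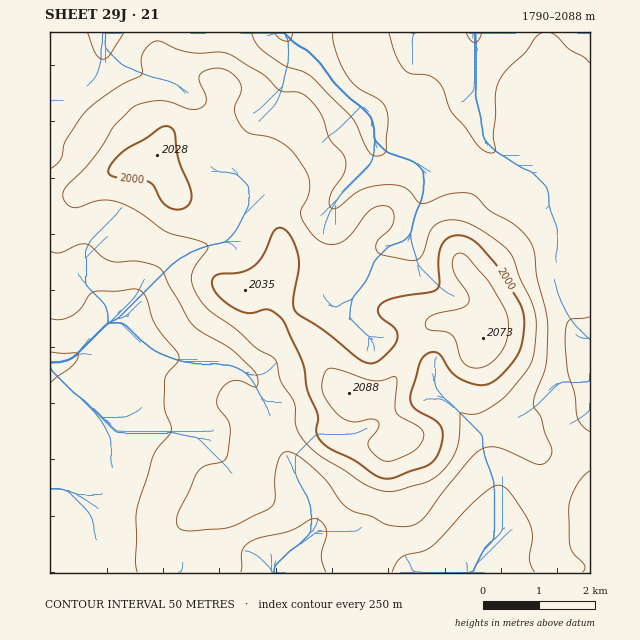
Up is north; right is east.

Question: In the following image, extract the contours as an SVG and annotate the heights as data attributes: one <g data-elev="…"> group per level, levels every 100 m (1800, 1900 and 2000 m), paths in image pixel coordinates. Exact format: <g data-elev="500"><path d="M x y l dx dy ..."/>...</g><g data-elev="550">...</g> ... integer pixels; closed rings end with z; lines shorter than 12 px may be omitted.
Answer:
<g data-elev="1800"><path d="M50 352l26 1 2 2-1 4-4 6-23 18"/><path d="M293 33l-3 7-3 1-7-2-5-6"/><path d="M482 33l-4 7-4 3-4-3-4-7"/></g><g data-elev="1900"><path d="M50 251l10 2 17-8 9-1 5 2 11 11 8 4 8 1 20-1 19 6 6 5 6 14 24 39 8 7 31 18 19 18 6 7 1 7-2 5-16-6-7 0-8 4-6 8-2 7 0 6 11 14 2 7-3 28-3 6-19 5-8 7-20 43 0 9 5 5 11 1 35-3 42-20 5-8 0-22 2-14 4-9 4-3 6 0 6 3 19 16 12 11 13 20 8 7 22 7 16 9 15 2 12-2 8-5 47-59 7-8 7-4 8-2 9 1 39 16 7-2 5-7 1-7-7-15-4-14-8-14 2-9 11-31 2-38-2-17-9-34-3-24-5-12-14-15-24-13-15-16-9-3-20 1-19 9-6 1-4-2-8-10-6-5-10-2-14 0-20 5-21 17-7 2-3-4 1-9 14-22 2-8-1-7-3-7-13-14-5-18-5-10-8-10-9-6-5-2-17-2-17-16-35-20-9-2-18 1-11-1-13-3-15-7-7-1-8 5-4 8-2 7 1 11-1 3-26 14-28 21-22 31-4 18-11 10"/></g><g data-elev="2000"><path d="M381 478l12 0 33-12 9-7 5-9 3-15-3-9-5-6-20-11-5-9 1-8 11-34 7-5 7-1 6 5 10 15 8 7 18 6 13-2 7-5 10-10 8-10 4-8 4-26 0-10-3-8-22-38-20-23-13-8-7-2-7 1-8 5-4 9-2 12 1 21-2 6-8 3-36 6-9 4-5 4-1 4 1 4 16 15 2 5 0 6-5 8-12 12-7 3-7 0-10-6-32-27-28-18-2-5-1-7 6-31-1-14-4-12-6-10-5-5-6 0-4 5-10 22-7 9-14 8-26 3-4 6 1 7 10 12 16 11 11 2 19-3 13 9 21 46 4 25 11 24-2 17 3 7 10 10 24 12 20 14z"/><path d="M172 209l8 0 6-2 4-5 2-7-3-10-10-26-5-27-3-4-5-2-6 2-14 10-22 13-13 13-3 8 2 3 5 2 28 3 7 3 5 4 7 15z"/></g>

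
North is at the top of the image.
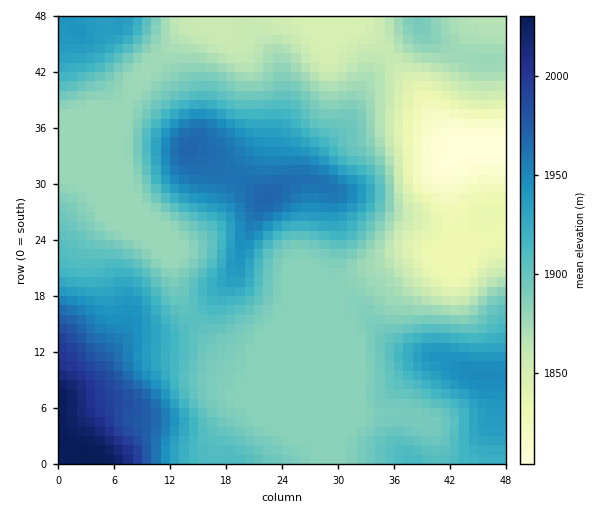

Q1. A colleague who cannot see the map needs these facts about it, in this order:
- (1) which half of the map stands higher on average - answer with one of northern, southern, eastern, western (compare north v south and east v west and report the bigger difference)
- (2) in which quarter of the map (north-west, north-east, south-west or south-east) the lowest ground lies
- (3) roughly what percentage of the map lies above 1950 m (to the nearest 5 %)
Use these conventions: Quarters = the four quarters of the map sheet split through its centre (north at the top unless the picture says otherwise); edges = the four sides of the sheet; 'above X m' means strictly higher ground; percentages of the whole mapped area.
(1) On average the western half of the map is the higher ground.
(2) The lowest point lies in the north-east quarter of the map.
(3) Ground above 1950 m makes up about 15 % of the sheet.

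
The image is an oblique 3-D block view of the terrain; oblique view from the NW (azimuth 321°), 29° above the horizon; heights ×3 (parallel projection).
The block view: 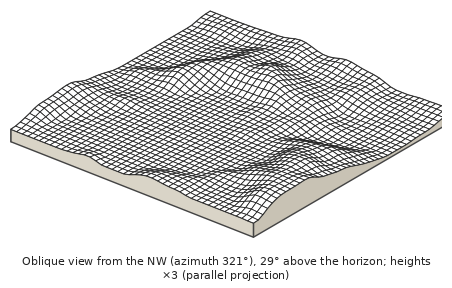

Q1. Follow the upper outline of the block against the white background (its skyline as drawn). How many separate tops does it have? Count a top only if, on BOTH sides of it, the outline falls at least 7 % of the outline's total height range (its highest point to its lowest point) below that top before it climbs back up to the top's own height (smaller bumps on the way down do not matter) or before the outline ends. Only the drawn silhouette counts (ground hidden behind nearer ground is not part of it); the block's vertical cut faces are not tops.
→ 2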